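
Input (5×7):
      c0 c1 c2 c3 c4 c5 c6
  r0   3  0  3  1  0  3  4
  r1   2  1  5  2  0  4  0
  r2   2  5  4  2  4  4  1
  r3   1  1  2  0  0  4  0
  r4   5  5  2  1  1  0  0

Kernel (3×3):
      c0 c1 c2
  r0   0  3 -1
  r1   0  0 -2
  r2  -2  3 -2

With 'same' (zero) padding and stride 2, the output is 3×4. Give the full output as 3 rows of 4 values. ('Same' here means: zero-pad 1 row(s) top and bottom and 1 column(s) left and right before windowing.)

4 7 -18 -8
-4 13 -20 -8
-8 4 -4 0

Output[0,0]: The receptive field on the zero-padded input at this output position is [0 0 0 / 0 3 0 / 0 2 1]. Elementwise product with the kernel and sum: 0·3 + 0·-1 + 0·-2 + 0·-2 + 2·3 + 1·-2.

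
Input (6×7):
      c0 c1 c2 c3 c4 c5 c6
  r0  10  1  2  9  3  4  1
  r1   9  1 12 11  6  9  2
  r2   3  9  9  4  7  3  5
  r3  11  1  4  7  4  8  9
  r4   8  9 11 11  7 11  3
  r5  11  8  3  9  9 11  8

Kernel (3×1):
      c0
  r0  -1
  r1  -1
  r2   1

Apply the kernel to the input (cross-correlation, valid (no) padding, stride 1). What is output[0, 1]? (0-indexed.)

The receptive field on the input at this output position is [1 / 1 / 9]. Elementwise product with the kernel and sum: 1·-1 + 1·-1 + 9·1.

7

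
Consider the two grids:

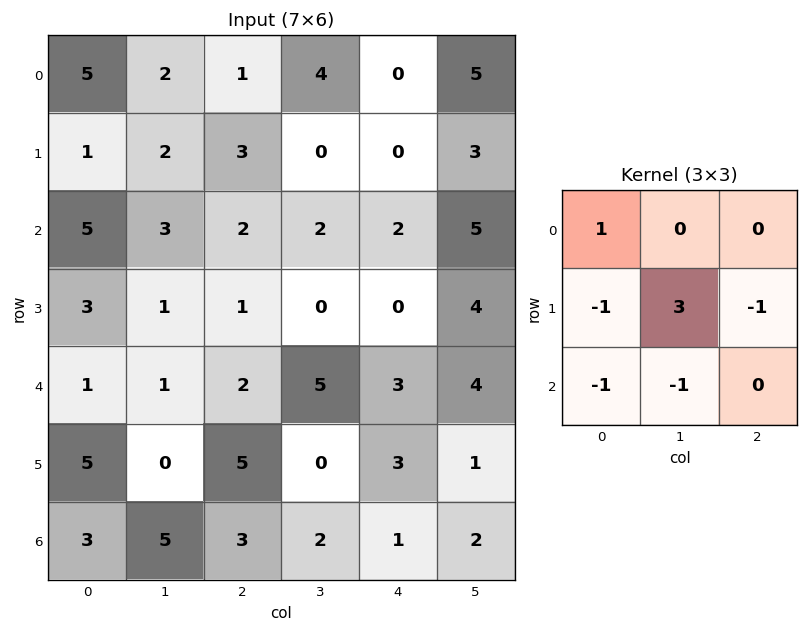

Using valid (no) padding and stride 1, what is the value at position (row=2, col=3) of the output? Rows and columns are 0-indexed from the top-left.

-10

The receptive field on the input at this output position is [2 2 5 / 0 0 4 / 5 3 4]. Elementwise product with the kernel and sum: 2·1 + 0·-1 + 0·3 + 4·-1 + 5·-1 + 3·-1.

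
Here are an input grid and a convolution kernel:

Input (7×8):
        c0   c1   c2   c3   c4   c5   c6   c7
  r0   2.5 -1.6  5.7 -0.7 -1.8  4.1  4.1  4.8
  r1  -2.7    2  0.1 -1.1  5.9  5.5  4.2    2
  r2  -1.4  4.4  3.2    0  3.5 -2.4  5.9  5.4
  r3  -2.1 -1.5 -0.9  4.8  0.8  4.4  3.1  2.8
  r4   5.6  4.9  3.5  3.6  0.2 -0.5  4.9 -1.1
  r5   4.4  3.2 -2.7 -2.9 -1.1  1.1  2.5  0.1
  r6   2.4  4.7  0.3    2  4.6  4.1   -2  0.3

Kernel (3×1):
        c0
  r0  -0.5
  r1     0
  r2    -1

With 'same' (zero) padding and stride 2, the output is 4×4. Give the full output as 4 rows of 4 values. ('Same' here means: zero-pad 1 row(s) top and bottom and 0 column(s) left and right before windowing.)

Output[0,0]: The receptive field on the zero-padded input at this output position is [0 / 2.5 / -2.7]. Elementwise product with the kernel and sum: 0·-0.5 + -2.7·-1.
Output[0,1]: The receptive field on the zero-padded input at this output position is [0 / 5.7 / 0.1]. Elementwise product with the kernel and sum: 0·-0.5 + 0.1·-1.

2.7 -0.1 -5.9 -4.2
3.45 0.85 -3.75 -5.2
-3.35 3.15 0.7 -4.05
-2.2 1.35 0.55 -1.25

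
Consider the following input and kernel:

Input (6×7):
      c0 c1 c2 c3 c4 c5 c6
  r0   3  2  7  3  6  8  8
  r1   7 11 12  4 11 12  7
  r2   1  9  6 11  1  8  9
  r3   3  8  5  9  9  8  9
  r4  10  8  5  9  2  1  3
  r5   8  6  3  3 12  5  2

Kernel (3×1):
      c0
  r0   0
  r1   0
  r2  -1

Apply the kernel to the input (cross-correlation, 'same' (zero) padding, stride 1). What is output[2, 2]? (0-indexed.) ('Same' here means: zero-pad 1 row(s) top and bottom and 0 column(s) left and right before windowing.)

-5

The receptive field on the zero-padded input at this output position is [12 / 6 / 5]. Elementwise product with the kernel and sum: 5·-1.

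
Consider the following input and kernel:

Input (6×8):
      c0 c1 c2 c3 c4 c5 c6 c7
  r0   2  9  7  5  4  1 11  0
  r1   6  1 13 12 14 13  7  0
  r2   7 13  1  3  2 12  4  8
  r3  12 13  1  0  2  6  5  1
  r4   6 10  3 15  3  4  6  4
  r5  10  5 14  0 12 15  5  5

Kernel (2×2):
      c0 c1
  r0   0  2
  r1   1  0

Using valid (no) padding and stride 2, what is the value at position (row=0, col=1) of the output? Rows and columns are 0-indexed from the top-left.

23

The receptive field on the input at this output position is [7 5 / 13 12]. Elementwise product with the kernel and sum: 5·2 + 13·1.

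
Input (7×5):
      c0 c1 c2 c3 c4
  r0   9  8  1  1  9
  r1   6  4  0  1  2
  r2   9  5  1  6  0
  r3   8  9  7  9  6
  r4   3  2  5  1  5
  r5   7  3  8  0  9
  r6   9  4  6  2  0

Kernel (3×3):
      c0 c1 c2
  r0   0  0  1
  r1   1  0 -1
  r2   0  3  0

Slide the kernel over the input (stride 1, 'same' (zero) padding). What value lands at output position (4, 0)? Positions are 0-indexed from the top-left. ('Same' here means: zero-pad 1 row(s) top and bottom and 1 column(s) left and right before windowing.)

The receptive field on the zero-padded input at this output position is [0 8 9 / 0 3 2 / 0 7 3]. Elementwise product with the kernel and sum: 9·1 + 0·1 + 2·-1 + 7·3.

28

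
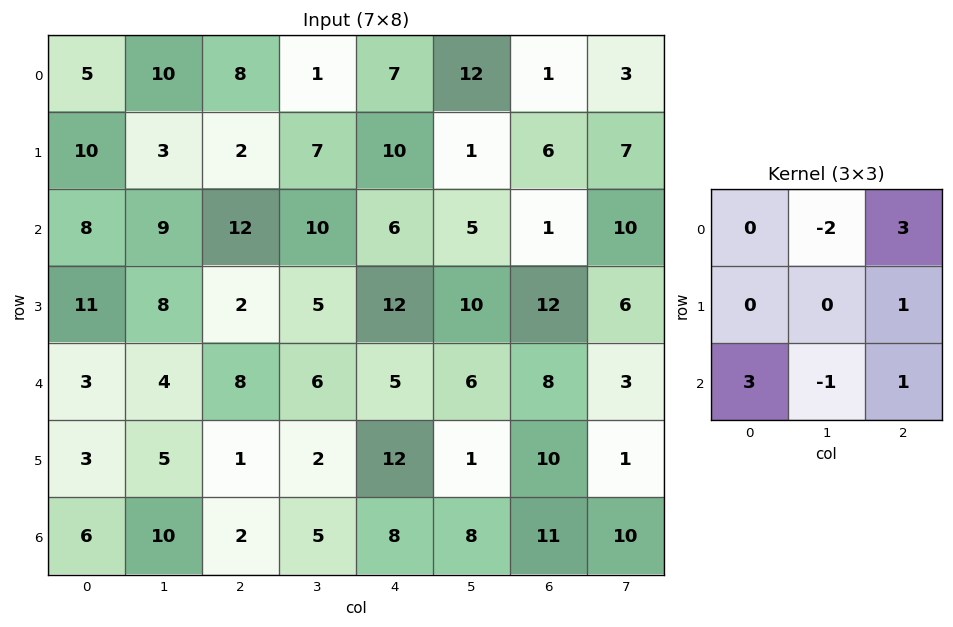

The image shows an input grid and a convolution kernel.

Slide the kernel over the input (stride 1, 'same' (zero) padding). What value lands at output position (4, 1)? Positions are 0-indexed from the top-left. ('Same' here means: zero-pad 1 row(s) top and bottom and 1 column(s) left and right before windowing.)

3

The receptive field on the zero-padded input at this output position is [11 8 2 / 3 4 8 / 3 5 1]. Elementwise product with the kernel and sum: 8·-2 + 2·3 + 8·1 + 3·3 + 5·-1 + 1·1.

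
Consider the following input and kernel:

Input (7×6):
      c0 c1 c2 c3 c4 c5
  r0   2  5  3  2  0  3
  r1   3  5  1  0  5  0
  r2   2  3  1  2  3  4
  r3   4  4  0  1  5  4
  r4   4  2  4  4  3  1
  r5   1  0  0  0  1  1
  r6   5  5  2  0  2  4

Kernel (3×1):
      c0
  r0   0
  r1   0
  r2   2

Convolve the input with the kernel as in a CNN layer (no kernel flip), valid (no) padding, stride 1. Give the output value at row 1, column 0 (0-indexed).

8

The receptive field on the input at this output position is [3 / 2 / 4]. Elementwise product with the kernel and sum: 4·2.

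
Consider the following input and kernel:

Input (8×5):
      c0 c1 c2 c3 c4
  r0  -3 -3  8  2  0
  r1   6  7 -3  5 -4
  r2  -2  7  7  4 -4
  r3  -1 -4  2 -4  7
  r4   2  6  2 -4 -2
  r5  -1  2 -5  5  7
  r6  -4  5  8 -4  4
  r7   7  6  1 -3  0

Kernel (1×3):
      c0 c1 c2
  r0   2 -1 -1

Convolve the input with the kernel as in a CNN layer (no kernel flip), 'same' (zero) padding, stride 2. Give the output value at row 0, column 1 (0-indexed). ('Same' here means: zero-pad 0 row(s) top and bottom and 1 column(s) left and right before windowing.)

-16

The receptive field on the zero-padded input at this output position is [-3 8 2]. Elementwise product with the kernel and sum: -3·2 + 8·-1 + 2·-1.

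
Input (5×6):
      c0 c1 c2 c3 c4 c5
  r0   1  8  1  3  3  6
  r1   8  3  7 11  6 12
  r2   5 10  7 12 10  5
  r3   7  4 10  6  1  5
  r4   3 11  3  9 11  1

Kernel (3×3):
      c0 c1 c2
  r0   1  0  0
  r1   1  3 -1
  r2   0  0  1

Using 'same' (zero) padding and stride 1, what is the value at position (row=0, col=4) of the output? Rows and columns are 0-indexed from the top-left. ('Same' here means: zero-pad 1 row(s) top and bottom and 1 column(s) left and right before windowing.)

18

The receptive field on the zero-padded input at this output position is [0 0 0 / 3 3 6 / 11 6 12]. Elementwise product with the kernel and sum: 0·1 + 3·1 + 3·3 + 6·-1 + 12·1.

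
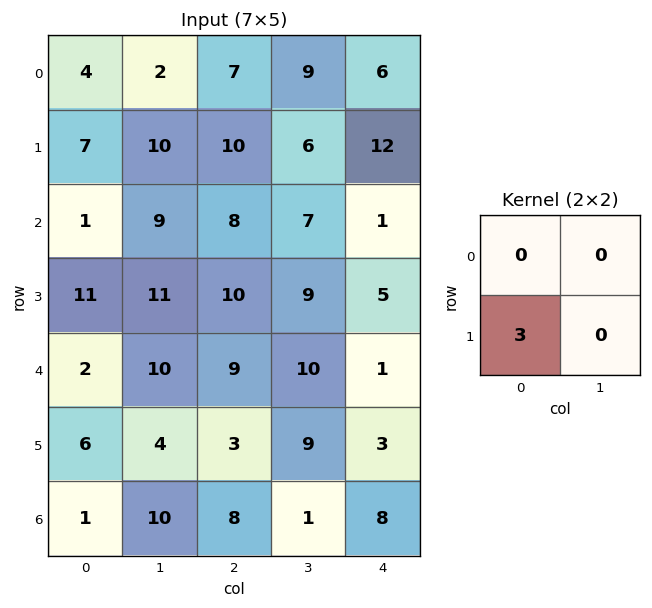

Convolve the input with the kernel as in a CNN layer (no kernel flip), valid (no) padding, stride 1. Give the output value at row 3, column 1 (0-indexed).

30

The receptive field on the input at this output position is [11 10 / 10 9]. Elementwise product with the kernel and sum: 10·3.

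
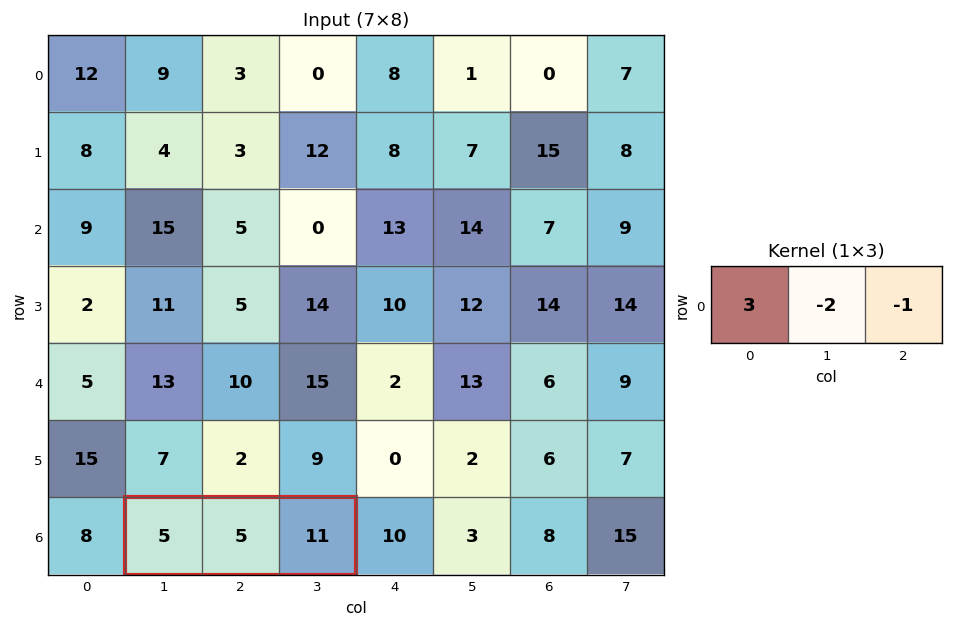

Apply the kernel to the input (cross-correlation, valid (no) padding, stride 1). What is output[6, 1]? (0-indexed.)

The receptive field on the input at this output position is [5 5 11]. Elementwise product with the kernel and sum: 5·3 + 5·-2 + 11·-1.

-6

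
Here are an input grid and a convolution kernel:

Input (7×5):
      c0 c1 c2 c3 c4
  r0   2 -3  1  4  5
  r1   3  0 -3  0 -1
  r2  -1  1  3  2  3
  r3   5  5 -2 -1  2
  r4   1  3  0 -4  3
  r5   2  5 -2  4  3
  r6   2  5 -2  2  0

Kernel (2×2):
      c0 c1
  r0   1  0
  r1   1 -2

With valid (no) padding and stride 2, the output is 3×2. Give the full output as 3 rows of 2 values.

Output[0,0]: The receptive field on the input at this output position is [2 -3 / 3 0]. Elementwise product with the kernel and sum: 2·1 + 3·1 + 0·-2.

5 -2
-6 3
-7 -10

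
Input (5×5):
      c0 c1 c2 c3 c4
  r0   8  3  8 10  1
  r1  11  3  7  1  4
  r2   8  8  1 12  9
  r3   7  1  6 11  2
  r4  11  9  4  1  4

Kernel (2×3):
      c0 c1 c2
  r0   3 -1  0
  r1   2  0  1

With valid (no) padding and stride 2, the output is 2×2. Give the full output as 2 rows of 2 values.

50 32
36 5

Output[0,0]: The receptive field on the input at this output position is [8 3 8 / 11 3 7]. Elementwise product with the kernel and sum: 8·3 + 3·-1 + 11·2 + 7·1.
Output[0,1]: The receptive field on the input at this output position is [8 10 1 / 7 1 4]. Elementwise product with the kernel and sum: 8·3 + 10·-1 + 7·2 + 4·1.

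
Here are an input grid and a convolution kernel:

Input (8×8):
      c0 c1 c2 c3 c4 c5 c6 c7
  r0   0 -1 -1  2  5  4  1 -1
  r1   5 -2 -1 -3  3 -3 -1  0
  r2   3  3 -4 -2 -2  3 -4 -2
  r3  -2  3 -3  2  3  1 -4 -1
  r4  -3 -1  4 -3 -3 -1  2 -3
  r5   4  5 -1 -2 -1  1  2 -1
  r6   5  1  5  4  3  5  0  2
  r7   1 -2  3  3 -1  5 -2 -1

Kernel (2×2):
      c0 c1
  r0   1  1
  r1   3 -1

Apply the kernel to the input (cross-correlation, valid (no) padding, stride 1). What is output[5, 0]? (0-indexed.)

The receptive field on the input at this output position is [4 5 / 5 1]. Elementwise product with the kernel and sum: 4·1 + 5·1 + 5·3 + 1·-1.

23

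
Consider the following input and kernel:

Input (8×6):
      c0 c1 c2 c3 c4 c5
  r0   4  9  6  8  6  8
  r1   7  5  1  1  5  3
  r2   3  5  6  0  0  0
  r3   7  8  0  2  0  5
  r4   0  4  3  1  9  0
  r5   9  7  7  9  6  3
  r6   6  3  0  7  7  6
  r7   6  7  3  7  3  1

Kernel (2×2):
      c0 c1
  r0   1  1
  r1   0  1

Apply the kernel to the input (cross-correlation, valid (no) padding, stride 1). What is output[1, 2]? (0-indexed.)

The receptive field on the input at this output position is [1 1 / 6 0]. Elementwise product with the kernel and sum: 1·1 + 1·1 + 0·1.

2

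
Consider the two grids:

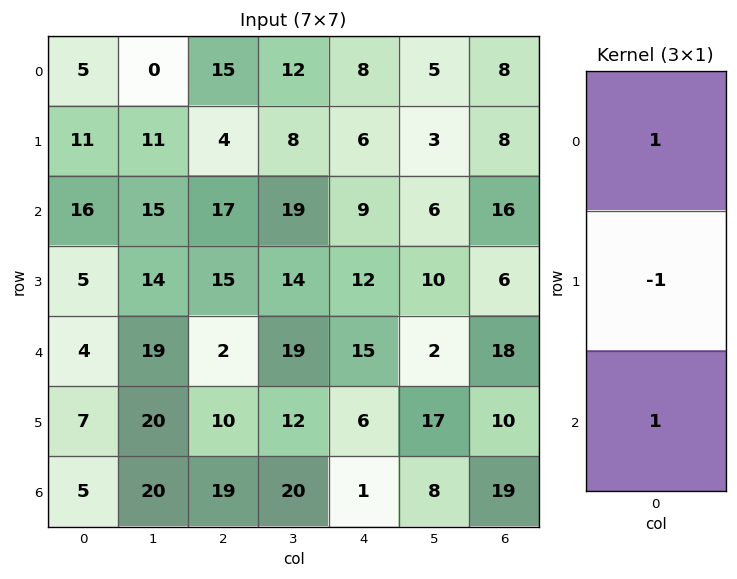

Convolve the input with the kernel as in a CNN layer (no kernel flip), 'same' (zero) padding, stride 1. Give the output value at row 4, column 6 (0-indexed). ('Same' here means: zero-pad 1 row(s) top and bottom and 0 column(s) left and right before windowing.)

-2

The receptive field on the zero-padded input at this output position is [6 / 18 / 10]. Elementwise product with the kernel and sum: 6·1 + 18·-1 + 10·1.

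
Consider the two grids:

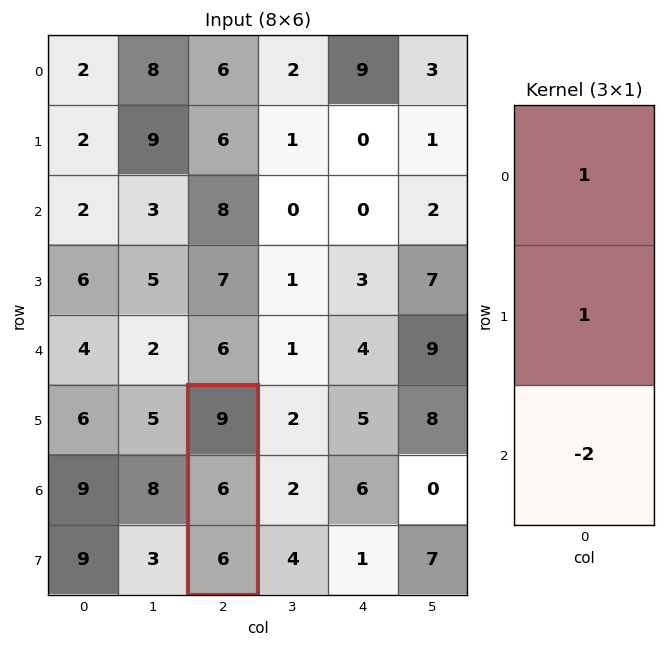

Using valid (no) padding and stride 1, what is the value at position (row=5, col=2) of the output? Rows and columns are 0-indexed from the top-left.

3

The receptive field on the input at this output position is [9 / 6 / 6]. Elementwise product with the kernel and sum: 9·1 + 6·1 + 6·-2.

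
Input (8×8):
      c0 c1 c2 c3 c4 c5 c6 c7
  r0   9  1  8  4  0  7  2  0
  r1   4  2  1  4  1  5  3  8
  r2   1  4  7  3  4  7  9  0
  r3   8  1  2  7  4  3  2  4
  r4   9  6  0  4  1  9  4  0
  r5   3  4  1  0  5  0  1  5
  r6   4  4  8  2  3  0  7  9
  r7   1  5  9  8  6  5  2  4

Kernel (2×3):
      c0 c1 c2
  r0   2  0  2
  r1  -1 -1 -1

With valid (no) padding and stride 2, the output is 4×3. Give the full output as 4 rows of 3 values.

27 10 -5
5 9 17
10 -4 4
9 -1 7

Output[0,0]: The receptive field on the input at this output position is [9 1 8 / 4 2 1]. Elementwise product with the kernel and sum: 9·2 + 8·2 + 4·-1 + 2·-1 + 1·-1.
Output[0,1]: The receptive field on the input at this output position is [8 4 0 / 1 4 1]. Elementwise product with the kernel and sum: 8·2 + 0·2 + 1·-1 + 4·-1 + 1·-1.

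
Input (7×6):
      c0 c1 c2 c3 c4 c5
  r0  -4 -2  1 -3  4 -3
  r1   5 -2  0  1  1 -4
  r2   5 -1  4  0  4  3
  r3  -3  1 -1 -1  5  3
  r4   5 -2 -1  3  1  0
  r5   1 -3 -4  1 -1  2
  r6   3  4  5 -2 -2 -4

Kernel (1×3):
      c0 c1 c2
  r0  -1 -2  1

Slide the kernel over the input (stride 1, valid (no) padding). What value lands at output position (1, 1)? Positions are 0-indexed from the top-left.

The receptive field on the input at this output position is [-2 0 1]. Elementwise product with the kernel and sum: -2·-1 + 0·-2 + 1·1.

3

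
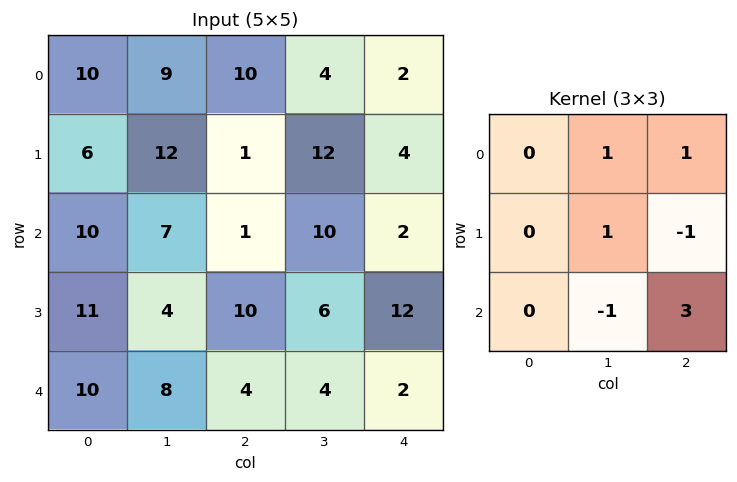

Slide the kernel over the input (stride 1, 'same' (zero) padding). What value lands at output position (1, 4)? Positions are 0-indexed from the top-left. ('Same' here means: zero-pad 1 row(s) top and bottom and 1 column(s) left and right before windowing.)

4

The receptive field on the zero-padded input at this output position is [4 2 0 / 12 4 0 / 10 2 0]. Elementwise product with the kernel and sum: 2·1 + 0·1 + 4·1 + 0·-1 + 2·-1 + 0·3.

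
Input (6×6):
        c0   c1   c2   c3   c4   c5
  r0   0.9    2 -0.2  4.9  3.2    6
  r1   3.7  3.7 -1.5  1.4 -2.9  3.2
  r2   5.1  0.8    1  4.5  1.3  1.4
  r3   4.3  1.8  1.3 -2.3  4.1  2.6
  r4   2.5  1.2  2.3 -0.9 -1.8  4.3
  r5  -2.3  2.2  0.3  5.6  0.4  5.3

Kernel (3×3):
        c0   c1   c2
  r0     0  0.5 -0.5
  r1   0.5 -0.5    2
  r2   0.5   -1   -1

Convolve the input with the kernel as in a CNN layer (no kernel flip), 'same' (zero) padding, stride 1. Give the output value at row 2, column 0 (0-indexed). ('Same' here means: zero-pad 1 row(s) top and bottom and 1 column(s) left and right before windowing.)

The receptive field on the zero-padded input at this output position is [0 3.7 3.7 / 0 5.1 0.8 / 0 4.3 1.8]. Elementwise product with the kernel and sum: 3.7·0.5 + 3.7·-0.5 + 0·0.5 + 5.1·-0.5 + 0.8·2 + 0·0.5 + 4.3·-1 + 1.8·-1.

-7.05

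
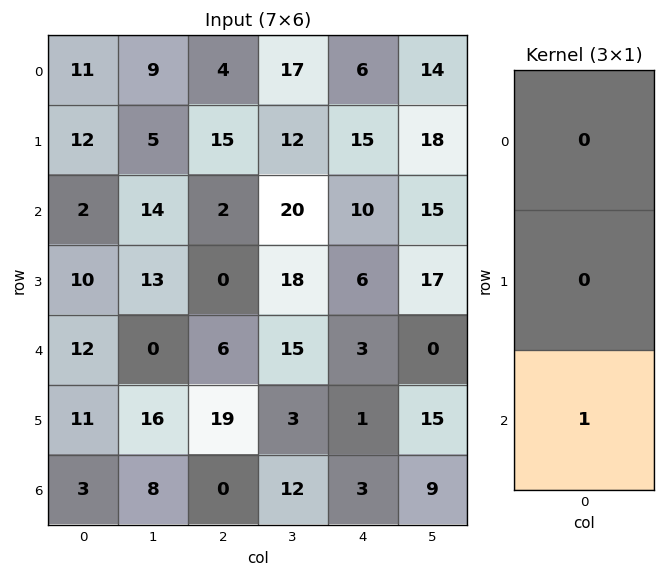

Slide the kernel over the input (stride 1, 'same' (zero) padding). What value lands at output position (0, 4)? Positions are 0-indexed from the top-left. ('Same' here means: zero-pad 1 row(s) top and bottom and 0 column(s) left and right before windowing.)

The receptive field on the zero-padded input at this output position is [0 / 6 / 15]. Elementwise product with the kernel and sum: 15·1.

15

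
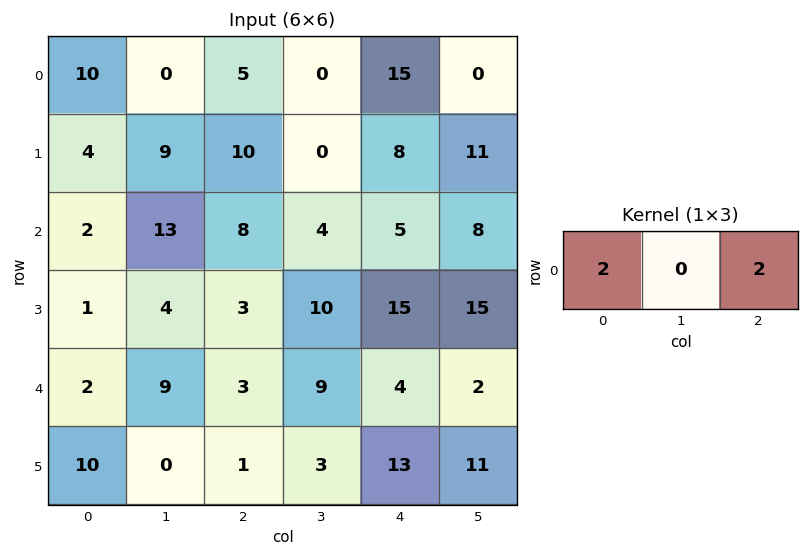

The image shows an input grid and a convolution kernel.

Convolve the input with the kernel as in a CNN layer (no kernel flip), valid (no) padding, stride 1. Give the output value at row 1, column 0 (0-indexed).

The receptive field on the input at this output position is [4 9 10]. Elementwise product with the kernel and sum: 4·2 + 10·2.

28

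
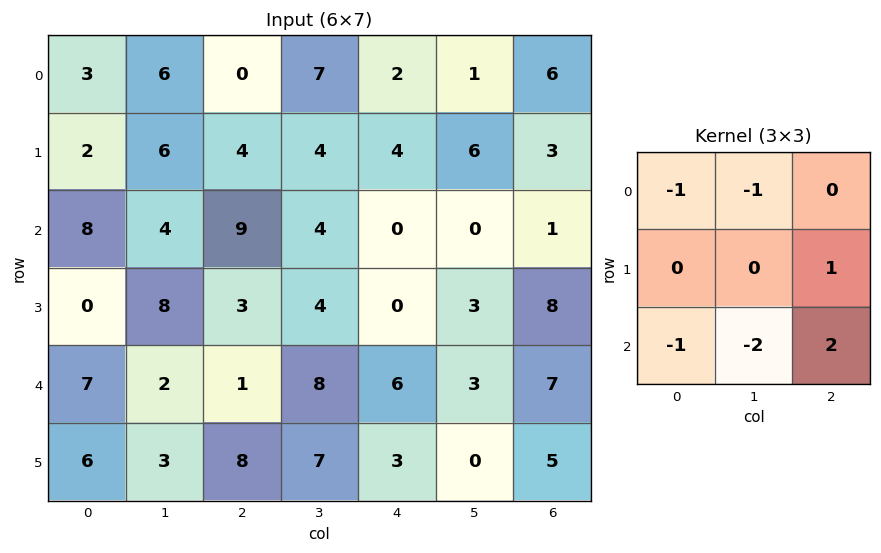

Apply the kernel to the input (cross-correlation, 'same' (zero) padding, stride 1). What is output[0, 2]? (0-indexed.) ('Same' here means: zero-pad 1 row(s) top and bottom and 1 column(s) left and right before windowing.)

1

The receptive field on the zero-padded input at this output position is [0 0 0 / 6 0 7 / 6 4 4]. Elementwise product with the kernel and sum: 0·-1 + 0·-1 + 7·1 + 6·-1 + 4·-2 + 4·2.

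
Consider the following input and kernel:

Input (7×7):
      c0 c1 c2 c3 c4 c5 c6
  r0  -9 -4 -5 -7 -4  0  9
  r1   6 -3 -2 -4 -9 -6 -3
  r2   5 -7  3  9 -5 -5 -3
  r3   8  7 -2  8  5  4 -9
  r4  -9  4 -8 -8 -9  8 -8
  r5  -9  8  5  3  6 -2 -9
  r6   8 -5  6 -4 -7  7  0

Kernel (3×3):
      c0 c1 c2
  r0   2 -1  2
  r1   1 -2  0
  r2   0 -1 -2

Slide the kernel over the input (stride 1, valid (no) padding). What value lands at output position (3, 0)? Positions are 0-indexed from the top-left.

The receptive field on the input at this output position is [8 7 -2 / -9 4 -8 / -9 8 5]. Elementwise product with the kernel and sum: 8·2 + 7·-1 + -2·2 + -9·1 + 4·-2 + 8·-1 + 5·-2.

-30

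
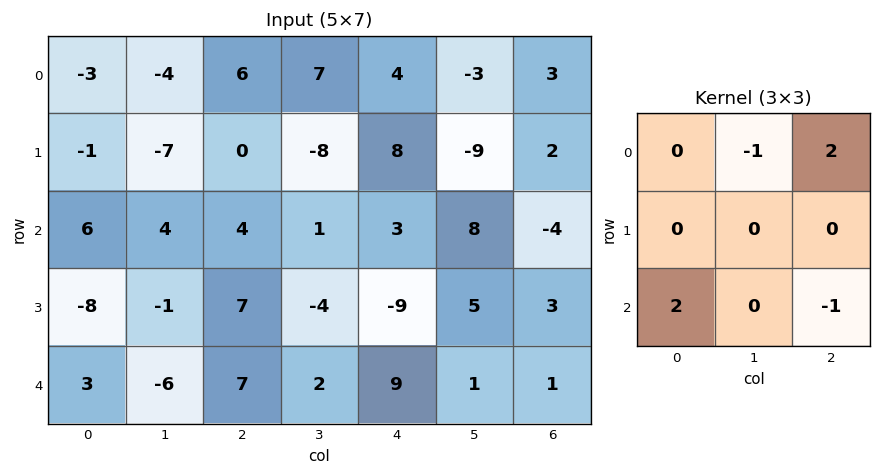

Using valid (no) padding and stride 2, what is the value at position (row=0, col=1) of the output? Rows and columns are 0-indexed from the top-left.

The receptive field on the input at this output position is [6 7 4 / 0 -8 8 / 4 1 3]. Elementwise product with the kernel and sum: 7·-1 + 4·2 + 4·2 + 3·-1.

6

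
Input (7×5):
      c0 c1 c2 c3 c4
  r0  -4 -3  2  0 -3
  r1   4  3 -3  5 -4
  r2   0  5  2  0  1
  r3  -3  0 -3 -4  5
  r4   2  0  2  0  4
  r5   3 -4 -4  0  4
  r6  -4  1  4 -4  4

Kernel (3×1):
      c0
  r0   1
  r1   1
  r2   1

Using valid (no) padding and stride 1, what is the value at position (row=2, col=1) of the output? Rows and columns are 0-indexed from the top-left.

The receptive field on the input at this output position is [5 / 0 / 0]. Elementwise product with the kernel and sum: 5·1 + 0·1 + 0·1.

5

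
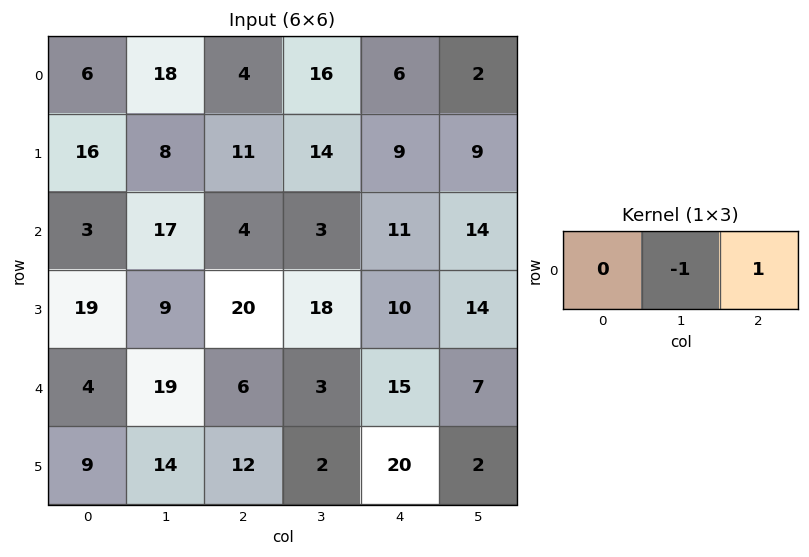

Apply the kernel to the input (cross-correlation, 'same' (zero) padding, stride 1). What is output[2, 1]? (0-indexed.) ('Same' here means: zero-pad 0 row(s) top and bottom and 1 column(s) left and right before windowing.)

-13

The receptive field on the zero-padded input at this output position is [3 17 4]. Elementwise product with the kernel and sum: 17·-1 + 4·1.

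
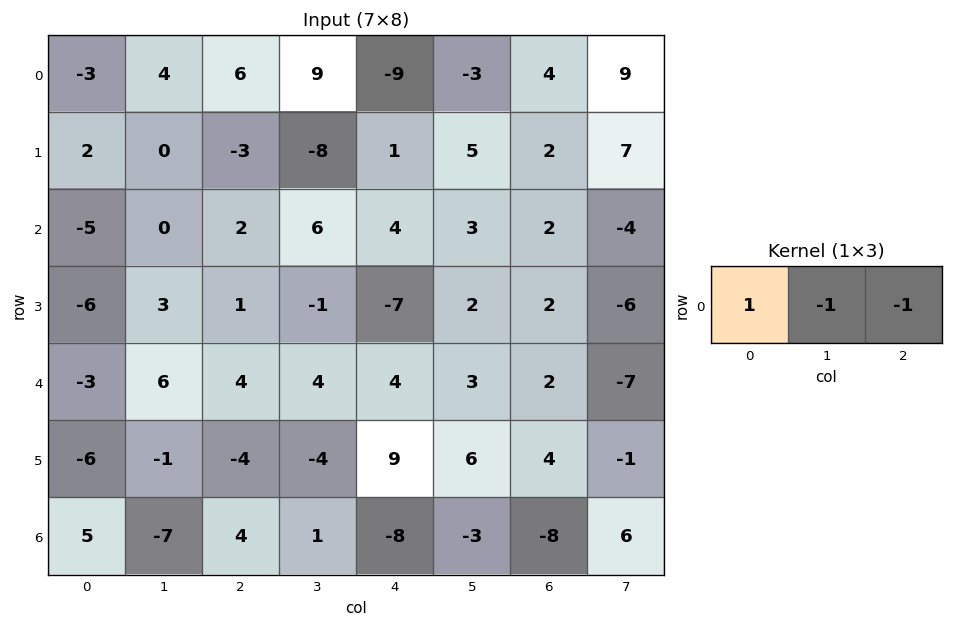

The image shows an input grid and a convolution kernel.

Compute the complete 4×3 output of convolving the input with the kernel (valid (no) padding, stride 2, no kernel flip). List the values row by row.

Output[0,0]: The receptive field on the input at this output position is [-3 4 6]. Elementwise product with the kernel and sum: -3·1 + 4·-1 + 6·-1.

-13 6 -10
-7 -8 -1
-13 -4 -1
8 11 3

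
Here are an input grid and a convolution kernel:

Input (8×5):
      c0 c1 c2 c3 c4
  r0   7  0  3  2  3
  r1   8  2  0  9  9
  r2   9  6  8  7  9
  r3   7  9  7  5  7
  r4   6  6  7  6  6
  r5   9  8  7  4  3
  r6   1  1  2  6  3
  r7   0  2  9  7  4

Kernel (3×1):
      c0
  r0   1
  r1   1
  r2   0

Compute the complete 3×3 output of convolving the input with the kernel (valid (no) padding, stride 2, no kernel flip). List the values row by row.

Output[0,0]: The receptive field on the input at this output position is [7 / 8 / 9]. Elementwise product with the kernel and sum: 7·1 + 8·1.

15 3 12
16 15 16
15 14 9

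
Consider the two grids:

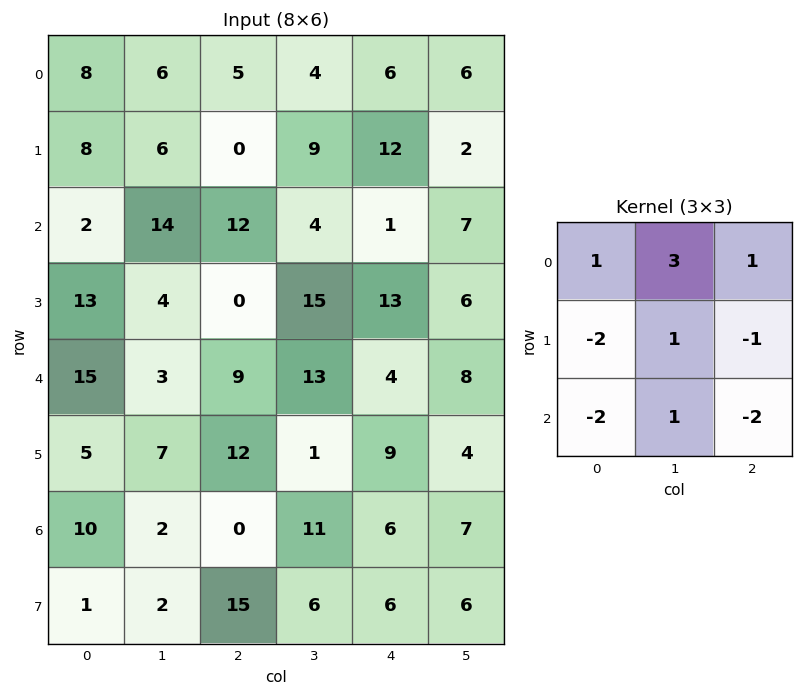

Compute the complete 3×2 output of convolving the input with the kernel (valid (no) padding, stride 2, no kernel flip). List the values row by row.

Output[0,0]: The receptive field on the input at this output position is [8 6 5 / 8 6 0 / 2 14 12]. Elementwise product with the kernel and sum: 8·1 + 6·3 + 5·1 + 8·-2 + 6·1 + 0·-1 + 2·-2 + 14·1 + 12·-2.
Output[0,1]: The receptive field on the input at this output position is [5 4 6 / 0 9 12 / 12 4 1]. Elementwise product with the kernel and sum: 5·1 + 4·3 + 6·1 + 0·-2 + 9·1 + 12·-1 + 12·-2 + 4·1 + 1·-2.

7 -2
-11 14
0 19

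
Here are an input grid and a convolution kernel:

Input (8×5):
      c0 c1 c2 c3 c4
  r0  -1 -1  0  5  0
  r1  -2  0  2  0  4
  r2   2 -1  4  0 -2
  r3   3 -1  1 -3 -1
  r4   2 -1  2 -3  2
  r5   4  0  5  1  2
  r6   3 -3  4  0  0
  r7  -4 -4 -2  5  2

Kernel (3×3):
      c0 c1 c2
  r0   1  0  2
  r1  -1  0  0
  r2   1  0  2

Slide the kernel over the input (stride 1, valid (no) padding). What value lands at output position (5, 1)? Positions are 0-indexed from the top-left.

The receptive field on the input at this output position is [0 5 1 / -3 4 0 / -4 -2 5]. Elementwise product with the kernel and sum: 0·1 + 1·2 + -3·-1 + -4·1 + 5·2.

11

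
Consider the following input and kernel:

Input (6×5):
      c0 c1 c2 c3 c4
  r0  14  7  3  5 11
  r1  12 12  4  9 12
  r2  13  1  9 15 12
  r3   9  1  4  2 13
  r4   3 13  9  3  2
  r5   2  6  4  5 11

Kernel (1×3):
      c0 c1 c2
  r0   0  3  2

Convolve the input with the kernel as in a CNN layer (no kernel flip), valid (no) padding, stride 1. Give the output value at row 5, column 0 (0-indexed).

26

The receptive field on the input at this output position is [2 6 4]. Elementwise product with the kernel and sum: 6·3 + 4·2.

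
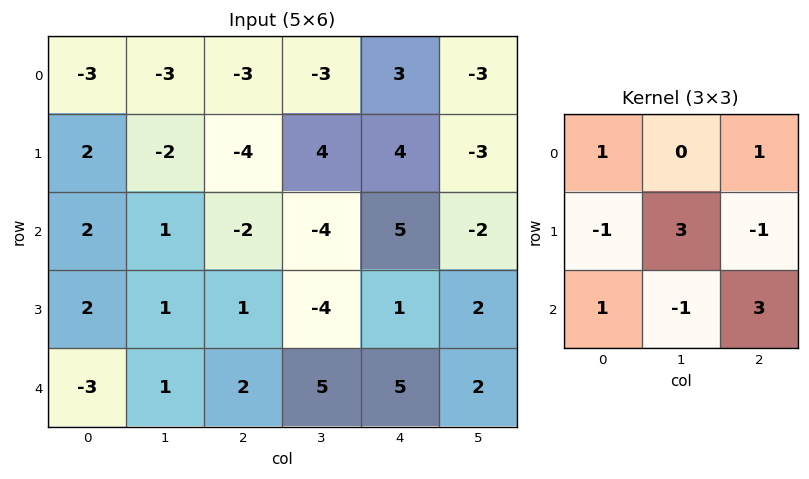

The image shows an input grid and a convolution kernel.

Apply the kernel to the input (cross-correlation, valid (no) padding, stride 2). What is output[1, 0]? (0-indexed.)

2

The receptive field on the input at this output position is [2 1 -2 / 2 1 1 / -3 1 2]. Elementwise product with the kernel and sum: 2·1 + -2·1 + 2·-1 + 1·3 + 1·-1 + -3·1 + 1·-1 + 2·3.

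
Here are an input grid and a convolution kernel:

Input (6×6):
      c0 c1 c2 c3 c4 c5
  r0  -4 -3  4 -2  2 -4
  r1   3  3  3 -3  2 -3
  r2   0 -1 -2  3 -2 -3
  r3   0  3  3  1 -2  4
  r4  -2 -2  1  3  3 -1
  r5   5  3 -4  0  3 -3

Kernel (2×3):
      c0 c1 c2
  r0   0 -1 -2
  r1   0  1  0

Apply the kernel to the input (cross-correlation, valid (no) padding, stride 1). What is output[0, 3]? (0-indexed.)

The receptive field on the input at this output position is [-2 2 -4 / -3 2 -3]. Elementwise product with the kernel and sum: 2·-1 + -4·-2 + 2·1.

8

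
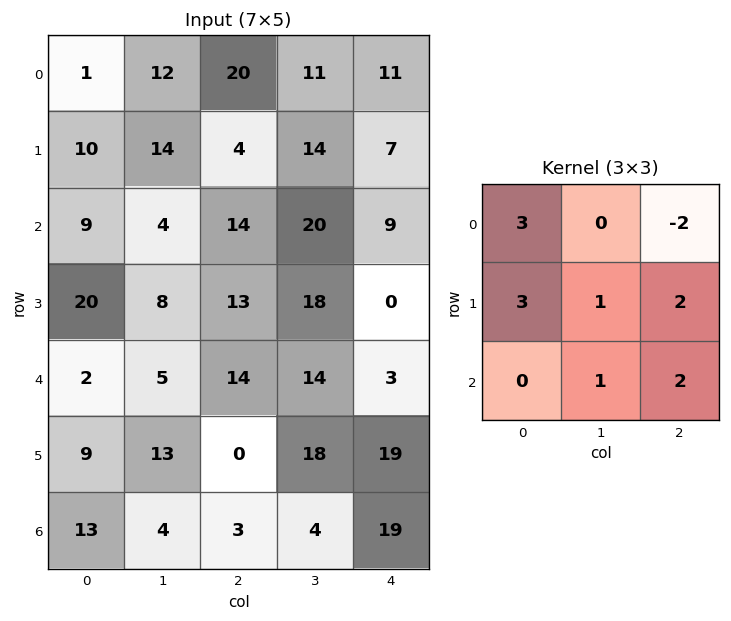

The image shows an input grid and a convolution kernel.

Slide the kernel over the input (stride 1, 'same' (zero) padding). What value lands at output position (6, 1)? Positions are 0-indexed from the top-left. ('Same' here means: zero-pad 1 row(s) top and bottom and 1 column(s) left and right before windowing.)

76

The receptive field on the zero-padded input at this output position is [9 13 0 / 13 4 3 / 0 0 0]. Elementwise product with the kernel and sum: 9·3 + 0·-2 + 13·3 + 4·1 + 3·2 + 0·1 + 0·2.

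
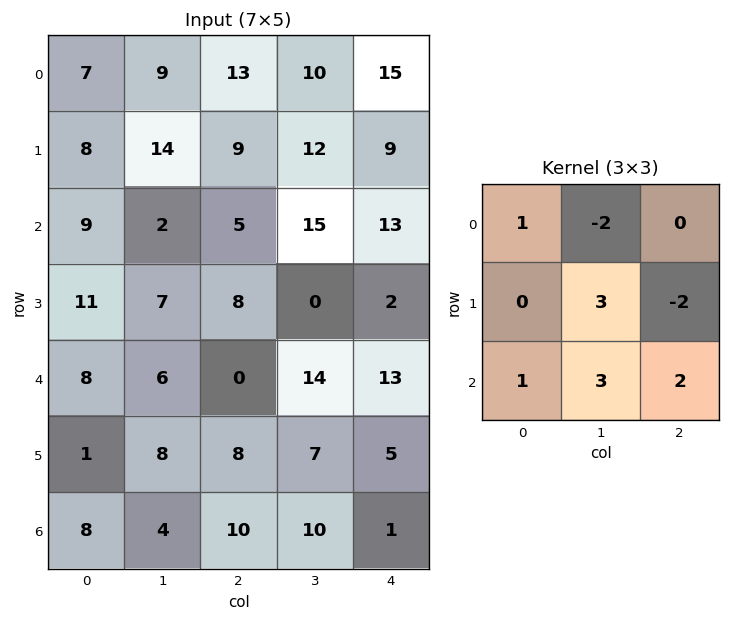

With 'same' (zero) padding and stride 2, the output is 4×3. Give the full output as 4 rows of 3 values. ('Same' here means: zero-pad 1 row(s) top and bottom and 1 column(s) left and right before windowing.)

55 84 84
54 12 39
9 9 57
14 2 0

Output[0,0]: The receptive field on the zero-padded input at this output position is [0 0 0 / 0 7 9 / 0 8 14]. Elementwise product with the kernel and sum: 0·1 + 0·-2 + 7·3 + 9·-2 + 0·1 + 8·3 + 14·2.
Output[0,1]: The receptive field on the zero-padded input at this output position is [0 0 0 / 9 13 10 / 14 9 12]. Elementwise product with the kernel and sum: 0·1 + 0·-2 + 13·3 + 10·-2 + 14·1 + 9·3 + 12·2.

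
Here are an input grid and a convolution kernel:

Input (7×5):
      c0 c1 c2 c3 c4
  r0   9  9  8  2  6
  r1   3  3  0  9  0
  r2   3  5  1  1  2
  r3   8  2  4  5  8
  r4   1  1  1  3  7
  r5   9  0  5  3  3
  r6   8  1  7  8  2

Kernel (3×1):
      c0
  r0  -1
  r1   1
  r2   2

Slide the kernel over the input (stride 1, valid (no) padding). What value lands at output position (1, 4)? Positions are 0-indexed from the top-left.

The receptive field on the input at this output position is [0 / 2 / 8]. Elementwise product with the kernel and sum: 0·-1 + 2·1 + 8·2.

18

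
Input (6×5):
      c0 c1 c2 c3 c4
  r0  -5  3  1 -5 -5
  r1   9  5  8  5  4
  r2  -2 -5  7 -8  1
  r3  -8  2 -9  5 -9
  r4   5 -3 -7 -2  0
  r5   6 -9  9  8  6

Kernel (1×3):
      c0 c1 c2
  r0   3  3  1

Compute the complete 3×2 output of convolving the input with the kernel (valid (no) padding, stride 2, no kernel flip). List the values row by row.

Output[0,0]: The receptive field on the input at this output position is [-5 3 1]. Elementwise product with the kernel and sum: -5·3 + 3·3 + 1·1.
Output[0,1]: The receptive field on the input at this output position is [1 -5 -5]. Elementwise product with the kernel and sum: 1·3 + -5·3 + -5·1.

-5 -17
-14 -2
-1 -27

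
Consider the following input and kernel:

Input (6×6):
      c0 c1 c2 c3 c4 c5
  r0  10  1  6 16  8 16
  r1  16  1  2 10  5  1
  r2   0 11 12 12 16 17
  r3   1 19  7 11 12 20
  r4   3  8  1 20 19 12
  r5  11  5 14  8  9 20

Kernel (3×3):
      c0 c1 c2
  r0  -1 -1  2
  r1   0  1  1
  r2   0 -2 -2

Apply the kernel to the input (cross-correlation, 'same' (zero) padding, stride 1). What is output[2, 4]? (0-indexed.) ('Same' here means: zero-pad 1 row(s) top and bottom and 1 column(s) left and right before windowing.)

-44

The receptive field on the zero-padded input at this output position is [10 5 1 / 12 16 17 / 11 12 20]. Elementwise product with the kernel and sum: 10·-1 + 5·-1 + 1·2 + 16·1 + 17·1 + 12·-2 + 20·-2.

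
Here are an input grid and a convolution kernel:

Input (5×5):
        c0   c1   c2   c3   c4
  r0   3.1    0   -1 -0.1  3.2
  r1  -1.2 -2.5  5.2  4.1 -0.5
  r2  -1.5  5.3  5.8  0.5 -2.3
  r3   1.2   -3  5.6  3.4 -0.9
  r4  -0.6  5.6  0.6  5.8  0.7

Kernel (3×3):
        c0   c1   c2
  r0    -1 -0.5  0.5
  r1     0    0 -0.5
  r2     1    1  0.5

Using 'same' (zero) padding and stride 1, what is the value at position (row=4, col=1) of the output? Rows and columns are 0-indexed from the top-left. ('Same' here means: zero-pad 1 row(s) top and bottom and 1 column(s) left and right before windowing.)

2.8

The receptive field on the zero-padded input at this output position is [1.2 -3 5.6 / -0.6 5.6 0.6 / 0 0 0]. Elementwise product with the kernel and sum: 1.2·-1 + -3·-0.5 + 5.6·0.5 + 0.6·-0.5 + 0·1 + 0·1 + 0·0.5.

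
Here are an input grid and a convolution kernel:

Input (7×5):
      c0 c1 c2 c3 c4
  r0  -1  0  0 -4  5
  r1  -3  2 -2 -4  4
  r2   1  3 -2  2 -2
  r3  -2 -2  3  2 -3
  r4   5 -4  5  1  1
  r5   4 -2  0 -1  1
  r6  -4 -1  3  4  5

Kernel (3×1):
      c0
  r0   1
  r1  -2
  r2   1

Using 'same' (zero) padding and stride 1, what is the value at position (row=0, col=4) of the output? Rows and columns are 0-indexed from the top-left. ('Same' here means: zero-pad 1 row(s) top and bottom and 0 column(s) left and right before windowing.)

The receptive field on the zero-padded input at this output position is [0 / 5 / 4]. Elementwise product with the kernel and sum: 0·1 + 5·-2 + 4·1.

-6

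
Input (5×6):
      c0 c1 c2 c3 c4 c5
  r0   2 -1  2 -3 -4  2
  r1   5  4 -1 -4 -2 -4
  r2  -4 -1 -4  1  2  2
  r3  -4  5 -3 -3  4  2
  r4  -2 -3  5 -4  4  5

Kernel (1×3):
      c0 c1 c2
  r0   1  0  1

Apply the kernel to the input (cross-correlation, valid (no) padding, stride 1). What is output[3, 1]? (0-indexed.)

2

The receptive field on the input at this output position is [5 -3 -3]. Elementwise product with the kernel and sum: 5·1 + -3·1.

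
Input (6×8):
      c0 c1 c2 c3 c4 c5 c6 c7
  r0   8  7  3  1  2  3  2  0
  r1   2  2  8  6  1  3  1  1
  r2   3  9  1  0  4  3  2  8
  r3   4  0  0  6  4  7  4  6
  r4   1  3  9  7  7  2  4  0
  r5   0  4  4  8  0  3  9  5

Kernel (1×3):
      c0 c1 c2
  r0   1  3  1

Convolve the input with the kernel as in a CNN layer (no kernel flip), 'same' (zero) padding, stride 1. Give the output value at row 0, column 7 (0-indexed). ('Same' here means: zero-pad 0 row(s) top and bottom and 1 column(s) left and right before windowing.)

2

The receptive field on the zero-padded input at this output position is [2 0 0]. Elementwise product with the kernel and sum: 2·1 + 0·3 + 0·1.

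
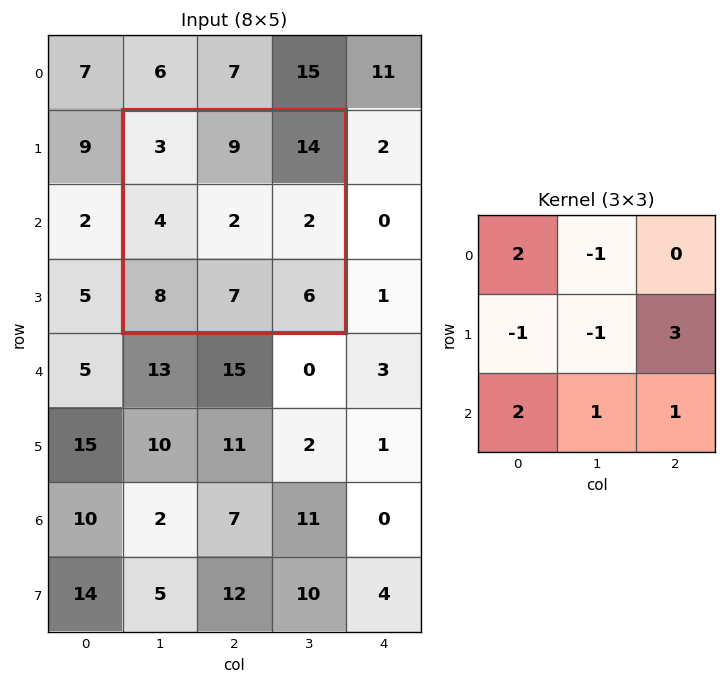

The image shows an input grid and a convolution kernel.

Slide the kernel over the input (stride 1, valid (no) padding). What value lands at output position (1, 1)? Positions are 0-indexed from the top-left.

26

The receptive field on the input at this output position is [3 9 14 / 4 2 2 / 8 7 6]. Elementwise product with the kernel and sum: 3·2 + 9·-1 + 4·-1 + 2·-1 + 2·3 + 8·2 + 7·1 + 6·1.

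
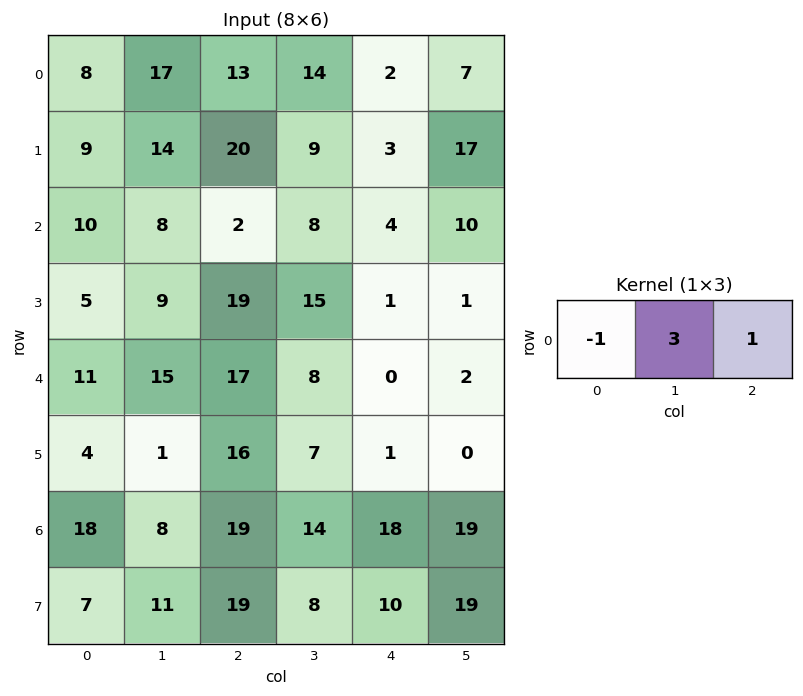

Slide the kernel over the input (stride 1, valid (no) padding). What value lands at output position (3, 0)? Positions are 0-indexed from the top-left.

The receptive field on the input at this output position is [5 9 19]. Elementwise product with the kernel and sum: 5·-1 + 9·3 + 19·1.

41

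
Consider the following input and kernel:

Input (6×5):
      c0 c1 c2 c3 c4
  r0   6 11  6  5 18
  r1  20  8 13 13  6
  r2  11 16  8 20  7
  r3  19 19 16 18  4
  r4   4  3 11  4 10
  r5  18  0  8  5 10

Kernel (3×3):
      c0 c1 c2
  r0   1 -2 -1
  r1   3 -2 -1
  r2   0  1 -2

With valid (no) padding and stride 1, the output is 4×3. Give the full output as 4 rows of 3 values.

Output[0,0]: The receptive field on the input at this output position is [6 11 6 / 20 8 13 / 11 16 8]. Elementwise product with the kernel and sum: 6·1 + 11·-2 + 6·-1 + 20·3 + 8·-2 + 13·-1 + 16·1 + 8·-2.
Output[0,1]: The receptive field on the input at this output position is [11 6 5 / 8 13 13 / 16 8 20]. Elementwise product with the kernel and sum: 11·1 + 6·-2 + 5·-1 + 8·3 + 13·-2 + 13·-1 + 8·1 + 20·-2.

9 -53 -9
-29 -39 -32
-45 -10 -47
-56 -50 -24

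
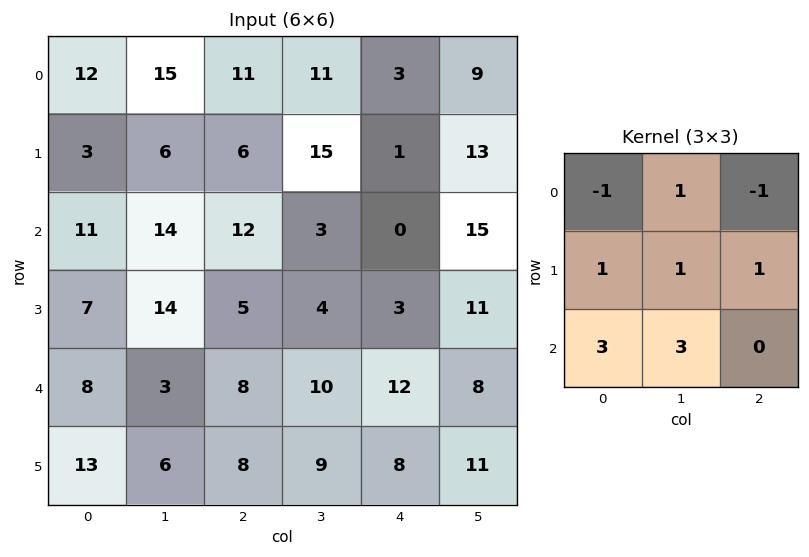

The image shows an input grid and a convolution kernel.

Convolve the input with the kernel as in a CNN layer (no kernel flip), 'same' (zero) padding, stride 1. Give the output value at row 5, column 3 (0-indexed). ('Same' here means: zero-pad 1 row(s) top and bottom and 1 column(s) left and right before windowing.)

15

The receptive field on the zero-padded input at this output position is [8 10 12 / 8 9 8 / 0 0 0]. Elementwise product with the kernel and sum: 8·-1 + 10·1 + 12·-1 + 8·1 + 9·1 + 8·1 + 0·3 + 0·3.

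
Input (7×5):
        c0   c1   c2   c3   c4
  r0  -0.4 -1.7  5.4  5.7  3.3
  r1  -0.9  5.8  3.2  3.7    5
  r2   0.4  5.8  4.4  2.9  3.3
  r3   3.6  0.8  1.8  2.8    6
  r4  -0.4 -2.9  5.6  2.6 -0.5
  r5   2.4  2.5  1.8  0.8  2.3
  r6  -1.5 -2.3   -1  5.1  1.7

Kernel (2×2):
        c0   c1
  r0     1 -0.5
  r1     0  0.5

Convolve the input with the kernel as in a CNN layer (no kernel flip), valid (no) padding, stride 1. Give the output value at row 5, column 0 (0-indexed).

The receptive field on the input at this output position is [2.4 2.5 / -1.5 -2.3]. Elementwise product with the kernel and sum: 2.4·1 + 2.5·-0.5 + -2.3·0.5.

0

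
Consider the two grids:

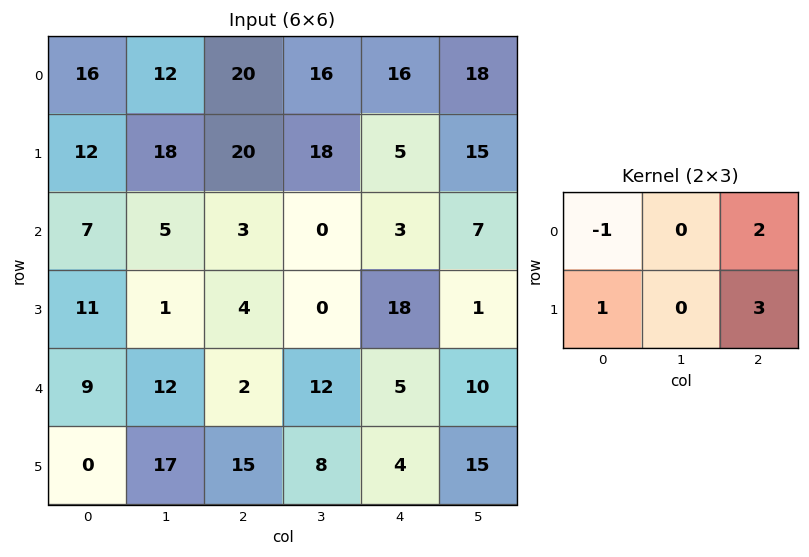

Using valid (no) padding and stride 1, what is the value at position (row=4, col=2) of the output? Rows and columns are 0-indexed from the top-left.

The receptive field on the input at this output position is [2 12 5 / 15 8 4]. Elementwise product with the kernel and sum: 2·-1 + 5·2 + 15·1 + 4·3.

35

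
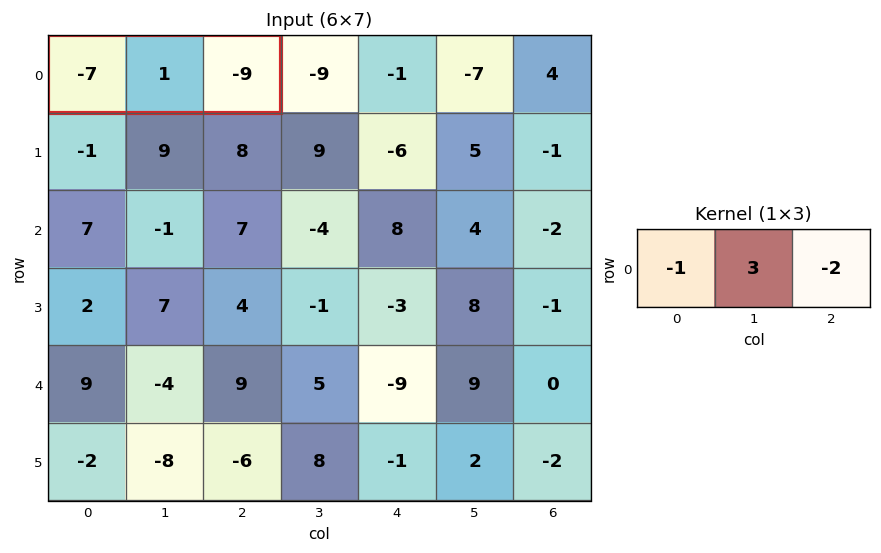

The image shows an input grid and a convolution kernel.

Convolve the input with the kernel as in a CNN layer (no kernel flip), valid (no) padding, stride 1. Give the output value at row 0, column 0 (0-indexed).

The receptive field on the input at this output position is [-7 1 -9]. Elementwise product with the kernel and sum: -7·-1 + 1·3 + -9·-2.

28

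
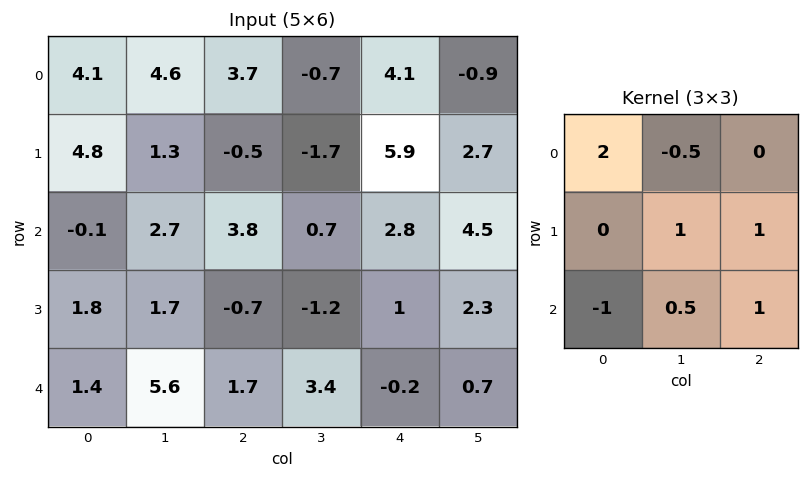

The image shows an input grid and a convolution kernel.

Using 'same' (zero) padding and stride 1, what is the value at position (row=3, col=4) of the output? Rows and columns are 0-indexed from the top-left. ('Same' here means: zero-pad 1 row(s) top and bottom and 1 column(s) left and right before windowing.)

0.5

The receptive field on the zero-padded input at this output position is [0.7 2.8 4.5 / -1.2 1 2.3 / 3.4 -0.2 0.7]. Elementwise product with the kernel and sum: 0.7·2 + 2.8·-0.5 + 1·1 + 2.3·1 + 3.4·-1 + -0.2·0.5 + 0.7·1.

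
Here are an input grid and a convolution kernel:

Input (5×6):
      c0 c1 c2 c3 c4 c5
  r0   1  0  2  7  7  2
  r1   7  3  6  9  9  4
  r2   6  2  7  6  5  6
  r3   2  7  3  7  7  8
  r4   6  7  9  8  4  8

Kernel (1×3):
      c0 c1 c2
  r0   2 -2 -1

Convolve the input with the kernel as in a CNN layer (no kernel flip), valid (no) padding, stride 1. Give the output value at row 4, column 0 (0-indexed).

-11

The receptive field on the input at this output position is [6 7 9]. Elementwise product with the kernel and sum: 6·2 + 7·-2 + 9·-1.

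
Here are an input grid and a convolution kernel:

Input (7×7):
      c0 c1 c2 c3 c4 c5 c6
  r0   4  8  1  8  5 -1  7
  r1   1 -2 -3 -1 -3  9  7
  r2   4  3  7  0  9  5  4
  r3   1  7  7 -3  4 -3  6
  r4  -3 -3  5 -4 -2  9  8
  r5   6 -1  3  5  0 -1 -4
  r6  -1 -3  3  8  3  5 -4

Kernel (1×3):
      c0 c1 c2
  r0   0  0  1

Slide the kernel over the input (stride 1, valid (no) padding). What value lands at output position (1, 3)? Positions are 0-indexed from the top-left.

The receptive field on the input at this output position is [-1 -3 9]. Elementwise product with the kernel and sum: 9·1.

9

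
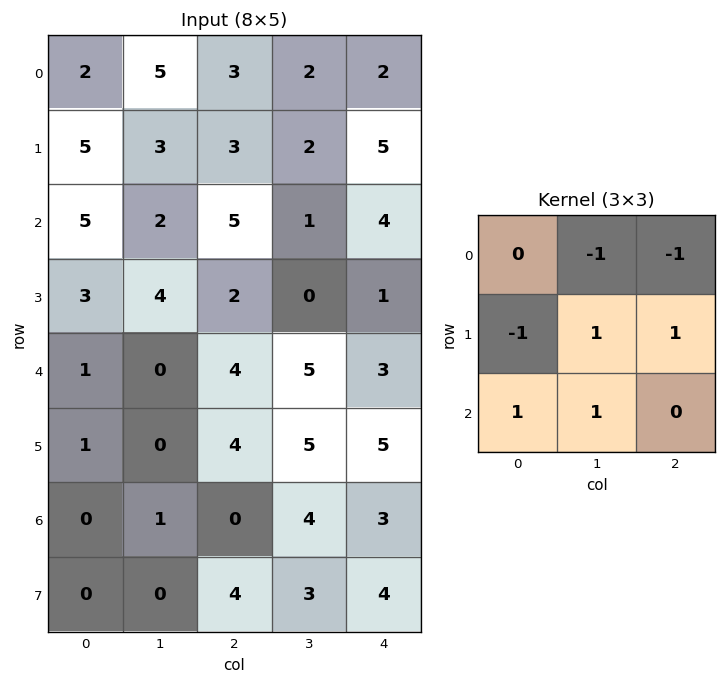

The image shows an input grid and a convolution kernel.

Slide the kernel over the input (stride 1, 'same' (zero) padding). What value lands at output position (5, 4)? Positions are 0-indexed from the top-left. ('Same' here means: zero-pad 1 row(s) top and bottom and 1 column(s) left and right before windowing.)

4

The receptive field on the zero-padded input at this output position is [5 3 0 / 5 5 0 / 4 3 0]. Elementwise product with the kernel and sum: 3·-1 + 0·-1 + 5·-1 + 5·1 + 0·1 + 4·1 + 3·1.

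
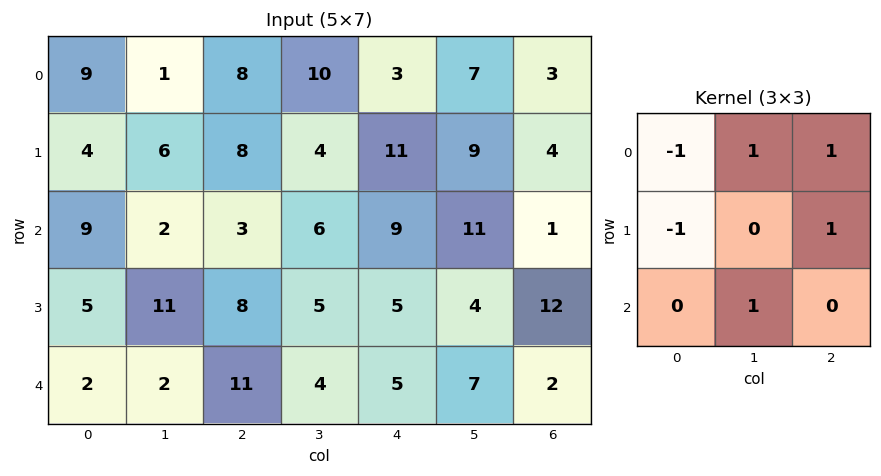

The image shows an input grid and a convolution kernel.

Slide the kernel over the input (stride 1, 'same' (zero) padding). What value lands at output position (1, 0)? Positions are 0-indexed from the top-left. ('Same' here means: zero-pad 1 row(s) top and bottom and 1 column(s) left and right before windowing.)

The receptive field on the zero-padded input at this output position is [0 9 1 / 0 4 6 / 0 9 2]. Elementwise product with the kernel and sum: 0·-1 + 9·1 + 1·1 + 0·-1 + 6·1 + 9·1.

25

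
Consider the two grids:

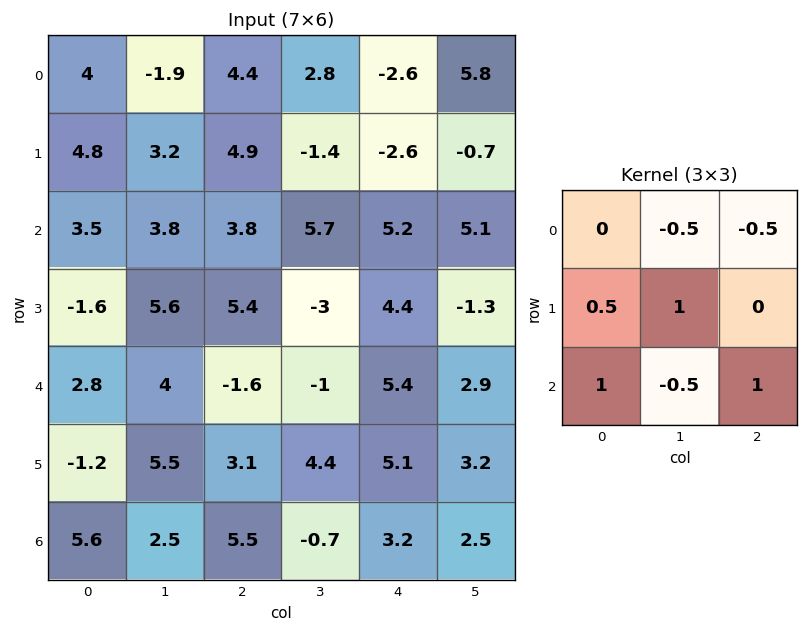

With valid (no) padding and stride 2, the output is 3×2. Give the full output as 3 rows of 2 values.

Output[0,0]: The receptive field on the input at this output position is [4 -1.9 4.4 / 4.8 3.2 4.9 / 3.5 3.8 3.8]. Elementwise product with the kernel and sum: -1.9·-0.5 + 4.4·-0.5 + 4.8·0.5 + 3.2·1 + 3.5·1 + 3.8·-0.5 + 3.8·1.

9.75 7.1
0.2 -1.45
13.55 12.8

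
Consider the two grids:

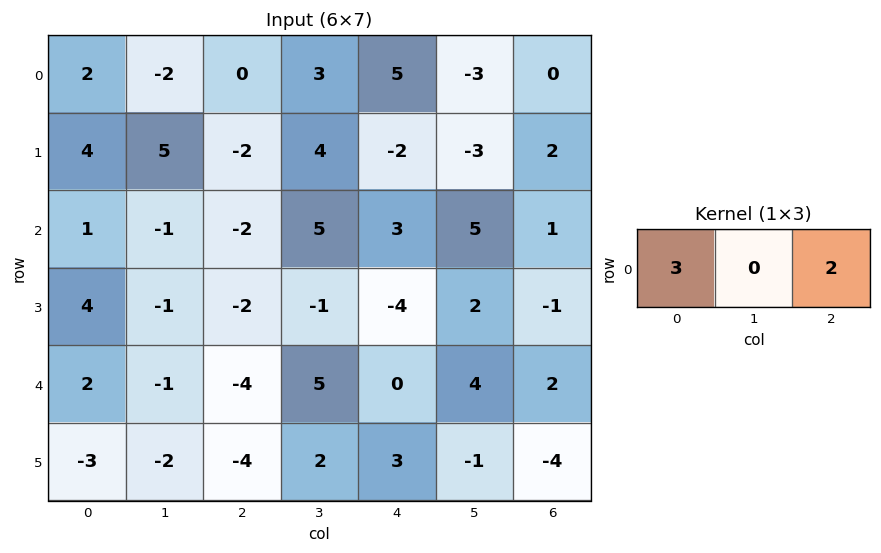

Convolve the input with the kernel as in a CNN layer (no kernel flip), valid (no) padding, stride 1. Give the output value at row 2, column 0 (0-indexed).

-1

The receptive field on the input at this output position is [1 -1 -2]. Elementwise product with the kernel and sum: 1·3 + -2·2.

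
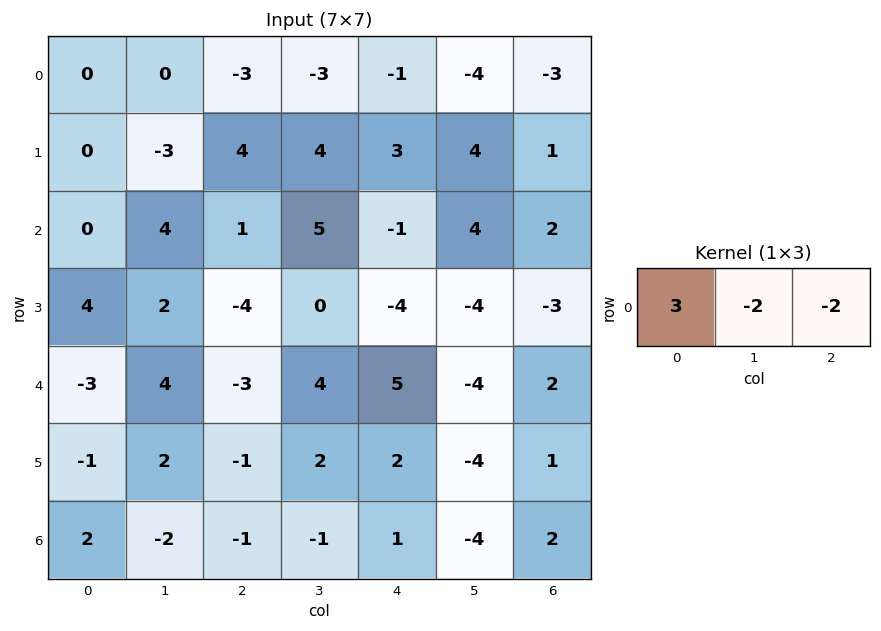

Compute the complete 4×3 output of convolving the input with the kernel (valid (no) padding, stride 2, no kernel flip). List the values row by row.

6 -1 11
-10 -5 -15
-11 -27 19
12 -3 7

Output[0,0]: The receptive field on the input at this output position is [0 0 -3]. Elementwise product with the kernel and sum: 0·3 + 0·-2 + -3·-2.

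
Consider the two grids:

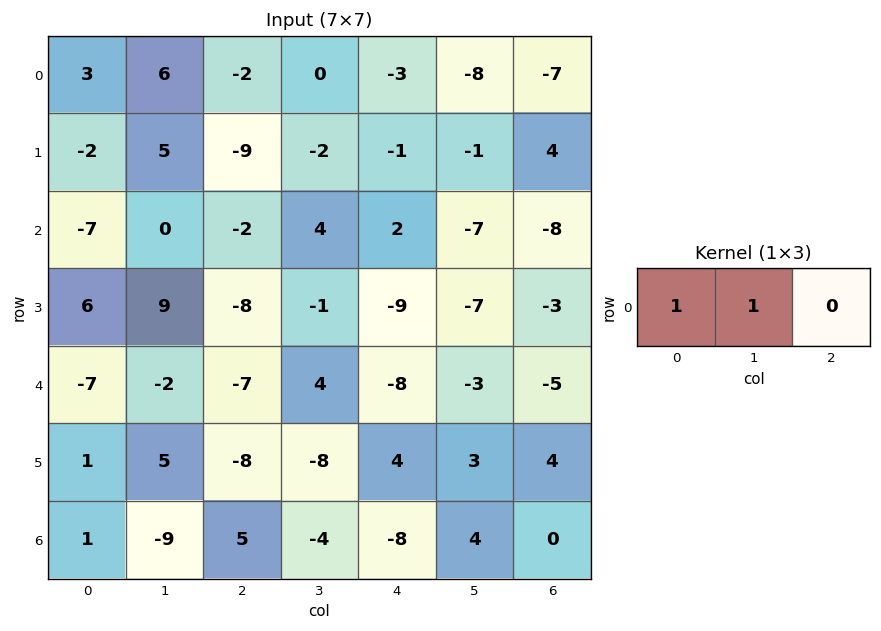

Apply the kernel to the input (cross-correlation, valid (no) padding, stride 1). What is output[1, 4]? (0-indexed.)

The receptive field on the input at this output position is [-1 -1 4]. Elementwise product with the kernel and sum: -1·1 + -1·1.

-2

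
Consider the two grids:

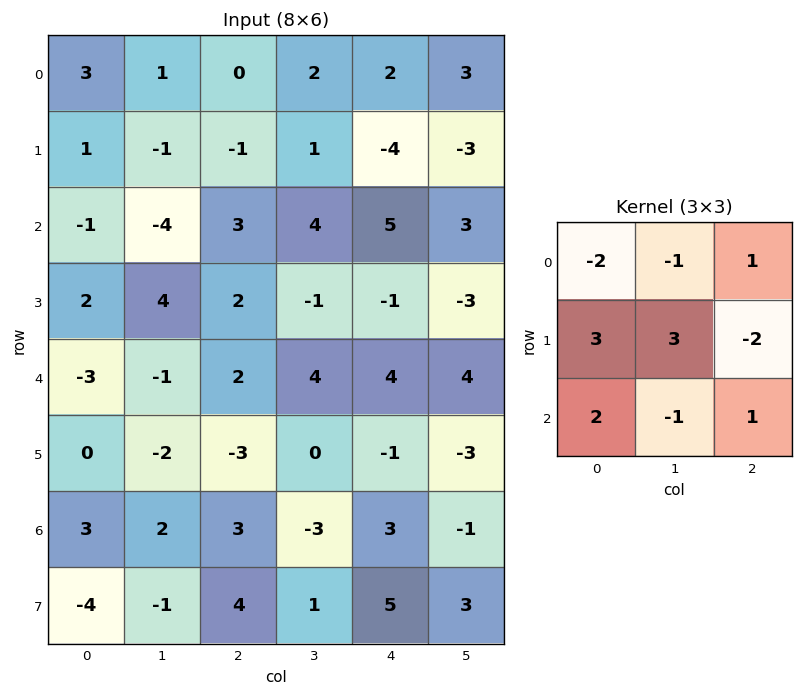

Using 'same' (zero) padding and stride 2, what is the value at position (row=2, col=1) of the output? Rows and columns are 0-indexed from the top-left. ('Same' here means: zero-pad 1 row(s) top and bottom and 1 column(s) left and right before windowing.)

-17

The receptive field on the zero-padded input at this output position is [4 2 -1 / -1 2 4 / -2 -3 0]. Elementwise product with the kernel and sum: 4·-2 + 2·-1 + -1·1 + -1·3 + 2·3 + 4·-2 + -2·2 + -3·-1 + 0·1.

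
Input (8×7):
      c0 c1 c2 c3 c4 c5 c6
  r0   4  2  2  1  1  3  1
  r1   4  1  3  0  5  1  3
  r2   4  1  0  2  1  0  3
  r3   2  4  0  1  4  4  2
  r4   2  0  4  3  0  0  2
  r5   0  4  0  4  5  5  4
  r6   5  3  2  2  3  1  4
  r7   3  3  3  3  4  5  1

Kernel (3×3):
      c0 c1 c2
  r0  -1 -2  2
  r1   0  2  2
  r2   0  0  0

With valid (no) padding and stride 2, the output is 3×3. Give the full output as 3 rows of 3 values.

4 8 3
2 8 17
14 8 22

Output[0,0]: The receptive field on the input at this output position is [4 2 2 / 4 1 3 / 4 1 0]. Elementwise product with the kernel and sum: 4·-1 + 2·-2 + 2·2 + 1·2 + 3·2.
Output[0,1]: The receptive field on the input at this output position is [2 1 1 / 3 0 5 / 0 2 1]. Elementwise product with the kernel and sum: 2·-1 + 1·-2 + 1·2 + 0·2 + 5·2.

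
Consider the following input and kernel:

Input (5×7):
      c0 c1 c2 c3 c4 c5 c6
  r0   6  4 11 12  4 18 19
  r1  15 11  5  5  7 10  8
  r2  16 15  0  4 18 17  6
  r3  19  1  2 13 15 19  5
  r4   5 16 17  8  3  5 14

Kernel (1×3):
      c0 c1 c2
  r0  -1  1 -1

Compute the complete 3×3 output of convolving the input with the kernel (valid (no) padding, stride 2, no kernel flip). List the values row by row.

Output[0,0]: The receptive field on the input at this output position is [6 4 11]. Elementwise product with the kernel and sum: 6·-1 + 4·1 + 11·-1.
Output[0,1]: The receptive field on the input at this output position is [11 12 4]. Elementwise product with the kernel and sum: 11·-1 + 12·1 + 4·-1.

-13 -3 -5
-1 -14 -7
-6 -12 -12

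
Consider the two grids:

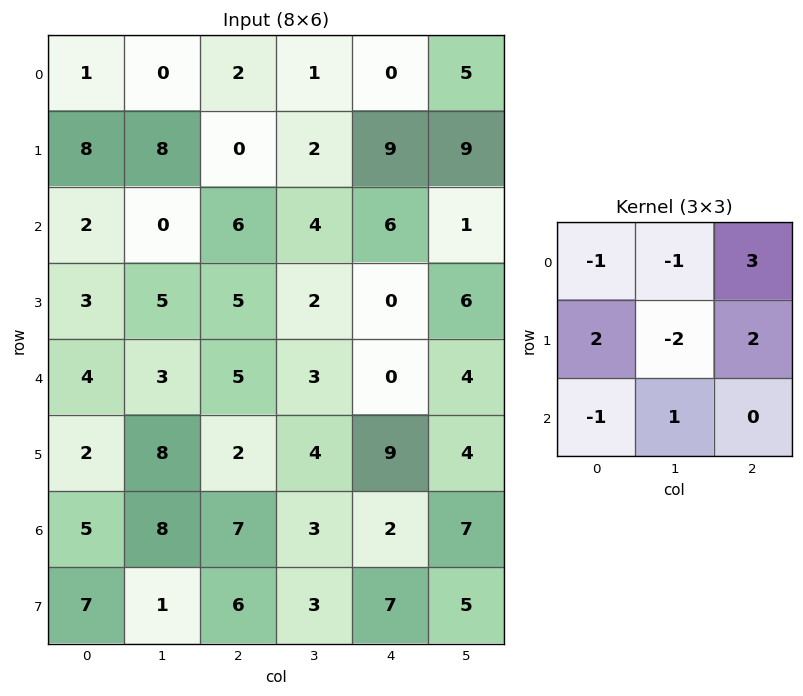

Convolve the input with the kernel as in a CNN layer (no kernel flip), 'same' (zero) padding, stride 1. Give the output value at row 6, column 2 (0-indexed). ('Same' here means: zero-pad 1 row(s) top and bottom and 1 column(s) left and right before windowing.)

The receptive field on the zero-padded input at this output position is [8 2 4 / 8 7 3 / 1 6 3]. Elementwise product with the kernel and sum: 8·-1 + 2·-1 + 4·3 + 8·2 + 7·-2 + 3·2 + 1·-1 + 6·1.

15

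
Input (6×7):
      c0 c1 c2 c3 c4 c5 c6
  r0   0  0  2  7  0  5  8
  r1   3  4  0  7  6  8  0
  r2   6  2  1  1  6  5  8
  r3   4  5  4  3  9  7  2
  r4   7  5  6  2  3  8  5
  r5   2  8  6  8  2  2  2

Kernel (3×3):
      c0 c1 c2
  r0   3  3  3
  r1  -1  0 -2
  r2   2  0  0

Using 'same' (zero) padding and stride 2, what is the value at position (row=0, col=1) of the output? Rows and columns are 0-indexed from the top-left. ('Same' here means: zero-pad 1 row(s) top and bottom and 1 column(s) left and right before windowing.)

-6

The receptive field on the zero-padded input at this output position is [0 0 0 / 0 2 7 / 4 0 7]. Elementwise product with the kernel and sum: 0·3 + 0·3 + 0·3 + 0·-1 + 7·-2 + 4·2.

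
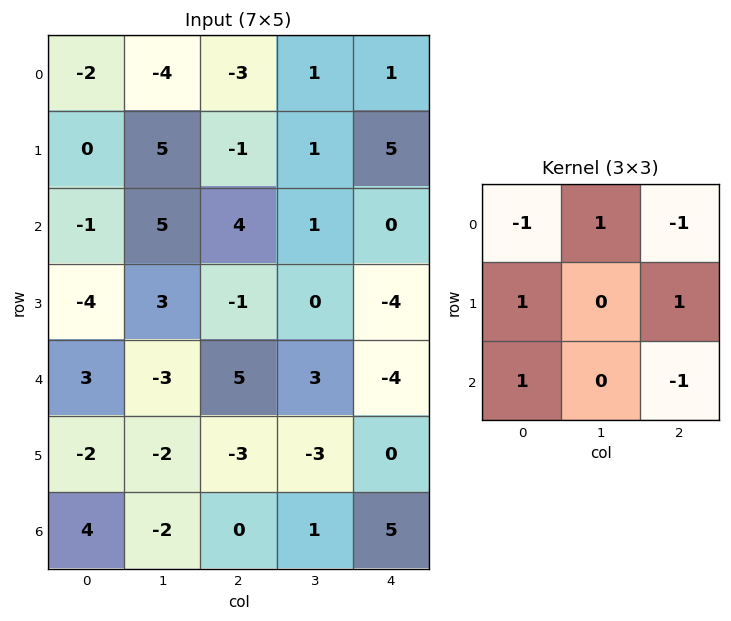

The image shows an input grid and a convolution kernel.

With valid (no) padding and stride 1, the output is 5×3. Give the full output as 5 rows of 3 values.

Output[0,0]: The receptive field on the input at this output position is [-2 -4 -3 / 0 5 -1 / -1 5 4]. Elementwise product with the kernel and sum: -2·-1 + -4·1 + -3·-1 + 0·1 + -1·1 + -1·1 + 4·-1.
Output[0,1]: The receptive field on the input at this output position is [-4 -3 1 / 5 -1 1 / 5 4 1]. Elementwise product with the kernel and sum: -4·-1 + -3·1 + 1·-1 + 5·1 + 1·1 + 5·1 + 1·-1.

-5 10 11
6 2 4
-5 -5 1
17 -3 3
-12 -3 -6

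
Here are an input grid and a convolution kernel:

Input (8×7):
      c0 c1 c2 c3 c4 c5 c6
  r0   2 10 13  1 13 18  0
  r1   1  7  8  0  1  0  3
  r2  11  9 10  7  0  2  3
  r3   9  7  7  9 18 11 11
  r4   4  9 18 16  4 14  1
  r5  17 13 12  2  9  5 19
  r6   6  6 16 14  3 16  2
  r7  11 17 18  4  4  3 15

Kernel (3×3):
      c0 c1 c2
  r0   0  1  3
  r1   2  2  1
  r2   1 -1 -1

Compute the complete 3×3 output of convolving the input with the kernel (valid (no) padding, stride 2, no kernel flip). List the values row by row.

65 60 18
55 55 69
119 64 49

Output[0,0]: The receptive field on the input at this output position is [2 10 13 / 1 7 8 / 11 9 10]. Elementwise product with the kernel and sum: 10·1 + 13·3 + 1·2 + 7·2 + 8·1 + 11·1 + 9·-1 + 10·-1.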